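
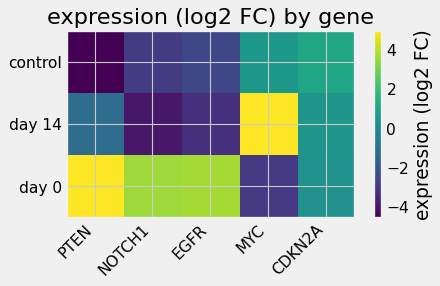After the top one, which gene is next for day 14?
CDKN2A

Top 3 for day 14: MYC ≈ 5, CDKN2A ≈ 0, PTEN ≈ -1.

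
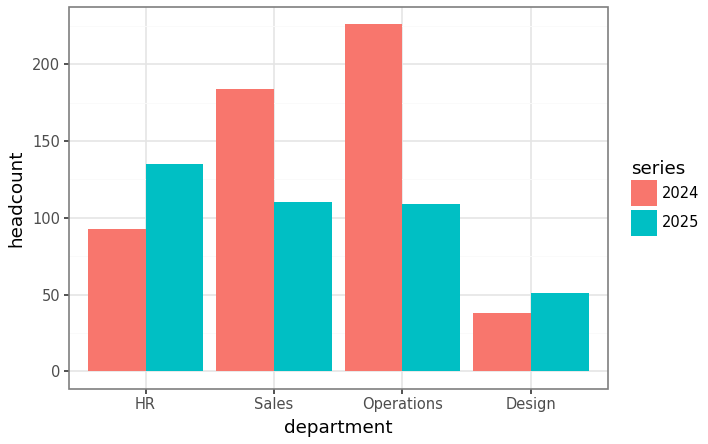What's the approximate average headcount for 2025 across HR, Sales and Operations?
(140 + 120 + 100) / 3 ≈ 120.

≈ 120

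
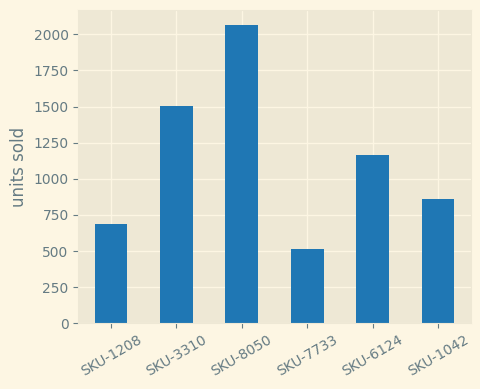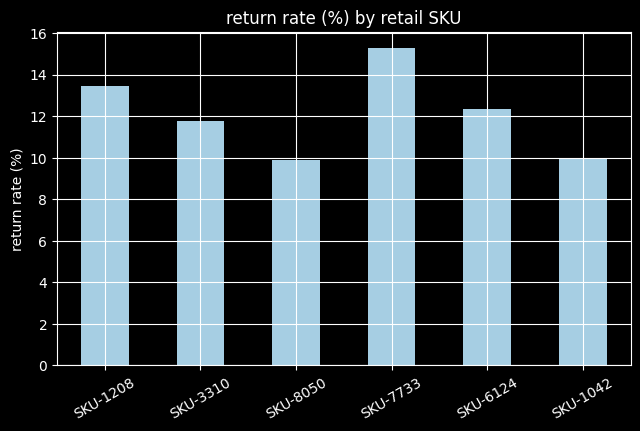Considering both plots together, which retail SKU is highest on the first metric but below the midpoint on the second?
SKU-8050

Chart 2 median return rate (%) ≈ 12; below-median retail SKUs: SKU-3310, SKU-8050, SKU-1042. Among those, SKU-8050 has the highest units sold (≈ 2000).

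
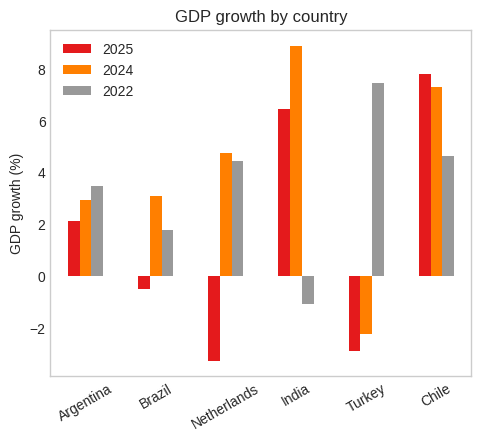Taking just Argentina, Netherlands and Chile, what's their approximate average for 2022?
(4 + 4 + 4) / 3 ≈ 4.

≈ 4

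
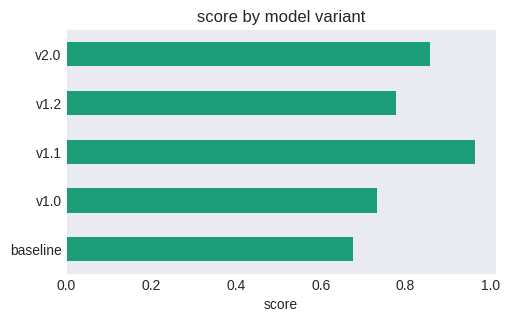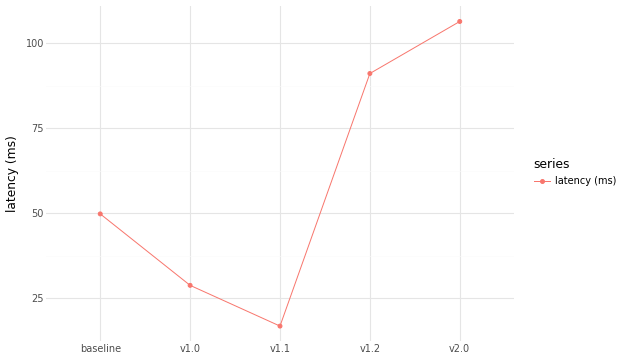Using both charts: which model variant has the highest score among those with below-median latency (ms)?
v1.1

Chart 2 median latency (ms) ≈ 50; below-median model variants: v1.0, v1.1. Among those, v1.1 has the highest score (≈ 1).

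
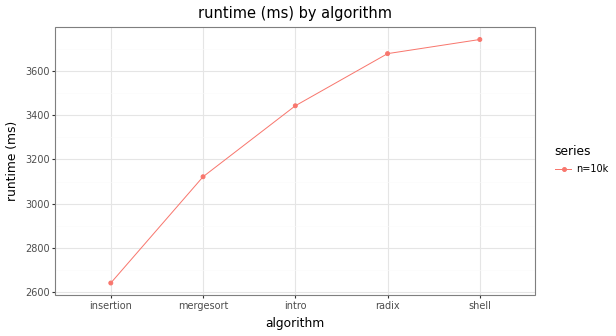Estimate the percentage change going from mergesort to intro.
mergesort ≈ 3100, intro ≈ 3400; (3400 − 3100) / 3100 ≈ +9.7%.

≈ +9.7%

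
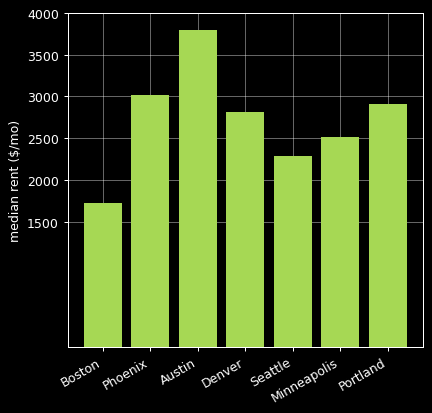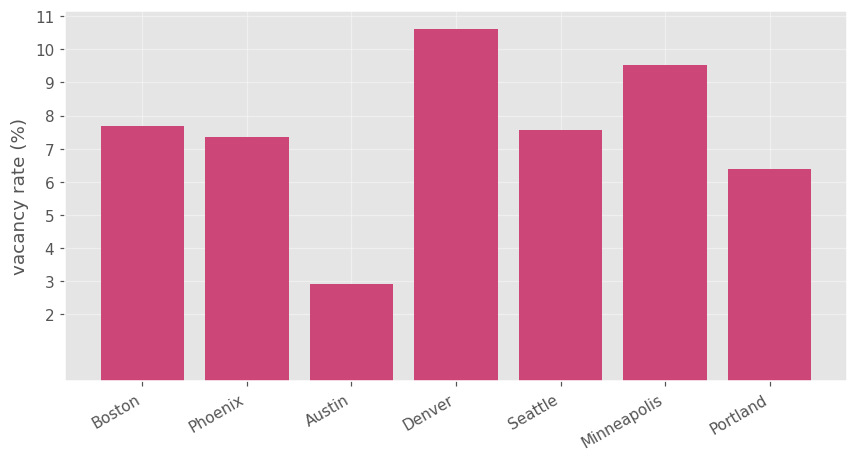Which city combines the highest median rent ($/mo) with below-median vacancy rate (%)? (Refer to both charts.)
Chart 2 median vacancy rate (%) ≈ 8; below-median cities: Phoenix, Austin, Portland. Among those, Austin has the highest median rent ($/mo) (≈ 4000).

Austin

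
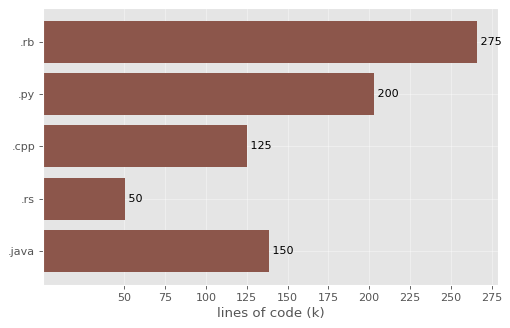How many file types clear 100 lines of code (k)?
Above 100: .rb, .py, .cpp, .java.

4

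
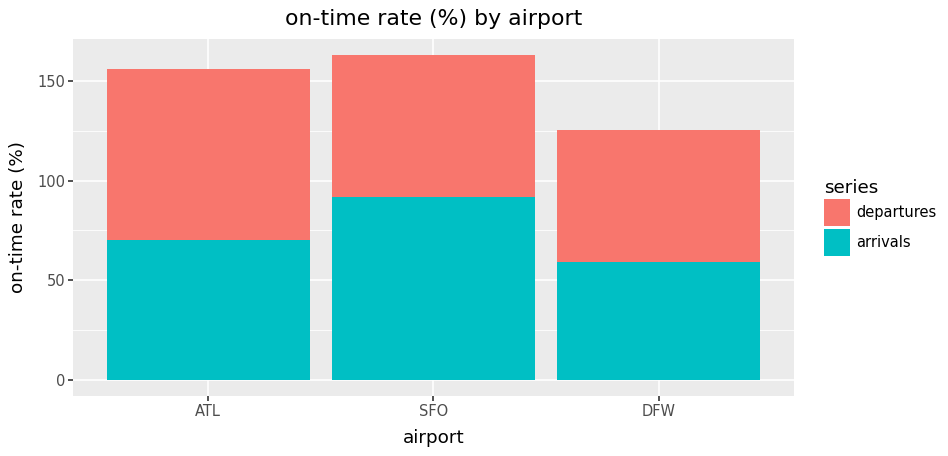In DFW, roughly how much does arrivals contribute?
≈ 60

arrivals top ≈ 60, bottom ≈ 0; segment ≈ 60.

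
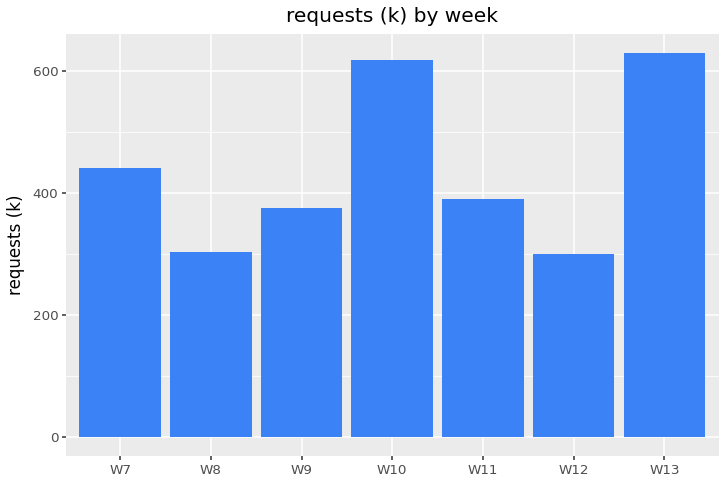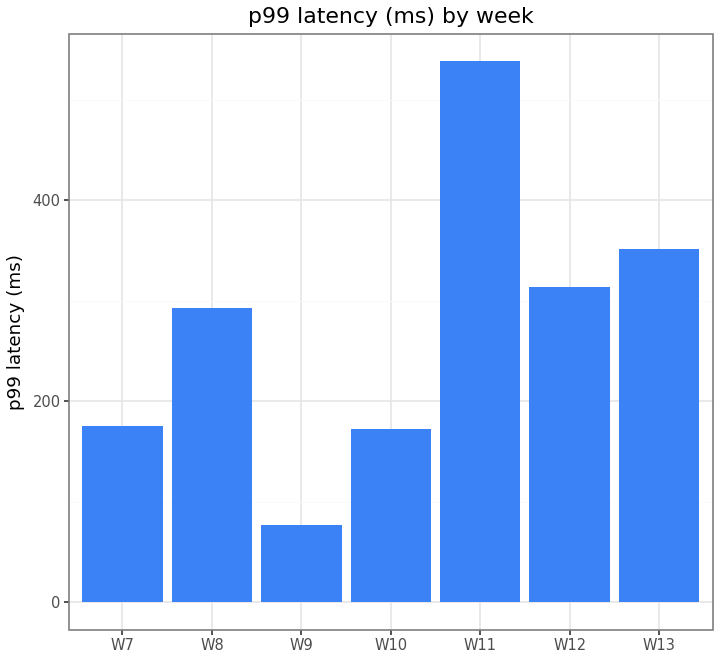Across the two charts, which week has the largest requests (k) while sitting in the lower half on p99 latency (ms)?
W10

Chart 2 median p99 latency (ms) ≈ 300; below-median weeks: W7, W9, W10. Among those, W10 has the highest requests (k) (≈ 600).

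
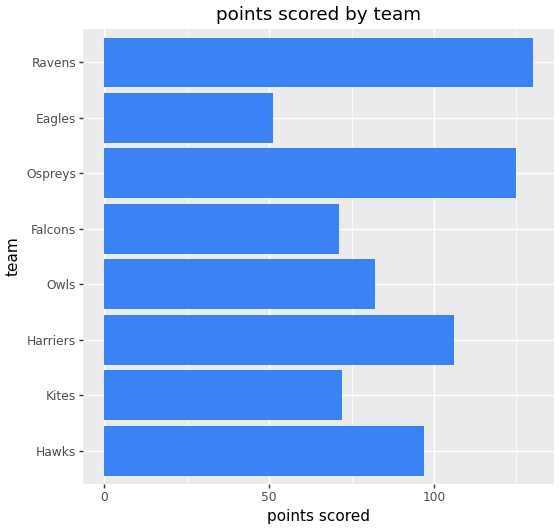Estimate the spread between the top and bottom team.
≈ 60

Max Ravens ≈ 120, min Eagles ≈ 60; range ≈ 60.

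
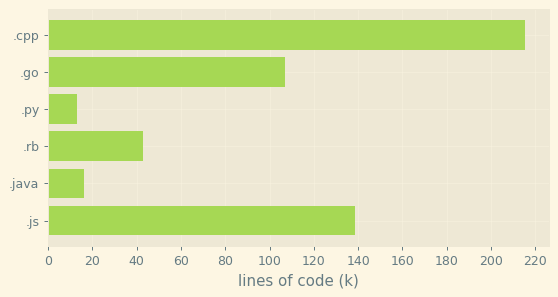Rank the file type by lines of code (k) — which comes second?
.js

Top 3: .cpp ≈ 220, .js ≈ 140, .go ≈ 100.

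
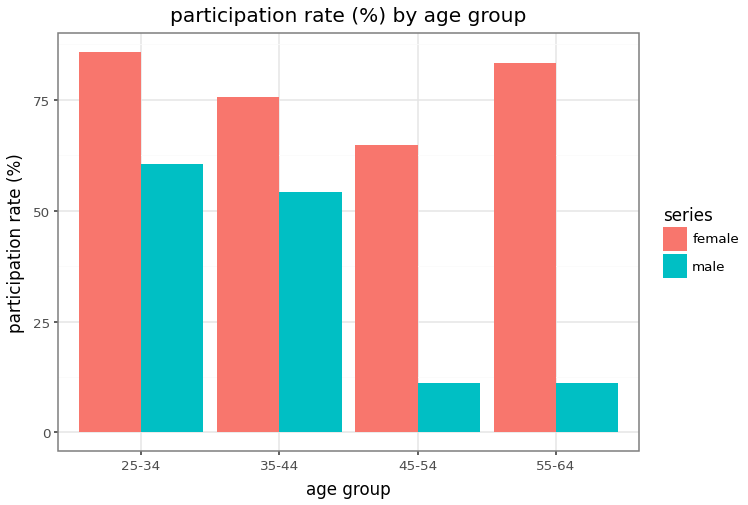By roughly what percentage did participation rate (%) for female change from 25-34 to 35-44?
≈ -11.1%

25-34 ≈ 90, 35-44 ≈ 80; (80 − 90) / 90 ≈ -11.1%.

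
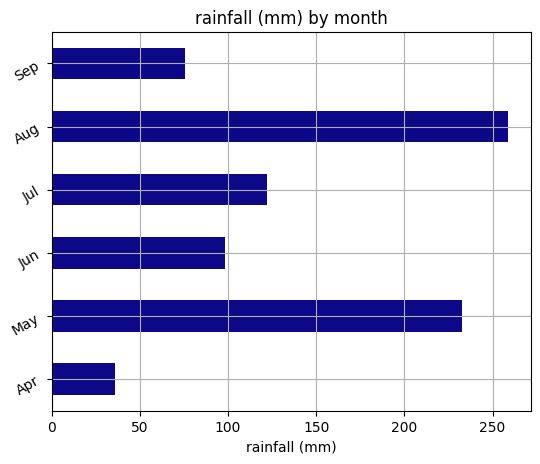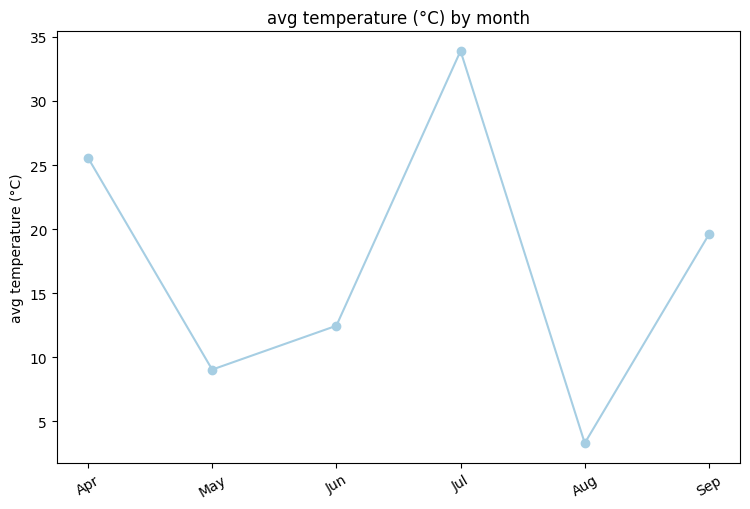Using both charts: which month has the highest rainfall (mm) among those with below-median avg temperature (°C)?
Aug

Chart 2 median avg temperature (°C) ≈ 15; below-median months: May, Jun, Aug. Among those, Aug has the highest rainfall (mm) (≈ 250).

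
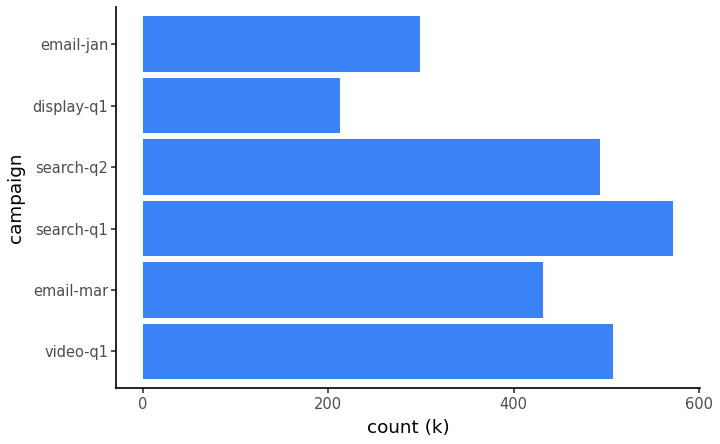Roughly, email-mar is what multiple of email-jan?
email-mar ≈ 450, email-jan ≈ 300; 450/300 ≈ 1.5.

≈ 1.5×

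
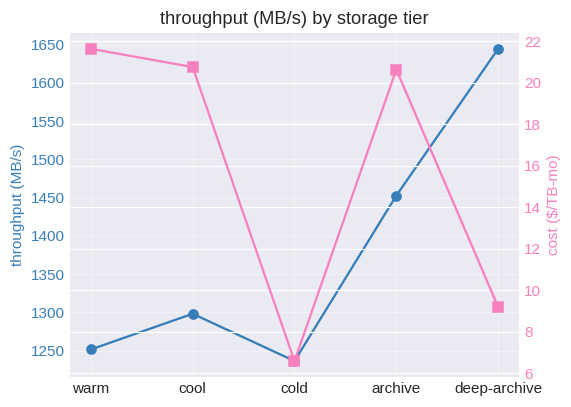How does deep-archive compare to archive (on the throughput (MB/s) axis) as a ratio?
deep-archive ≈ 1650, archive ≈ 1450; 1650/1450 ≈ 1.14.

≈ 1.14×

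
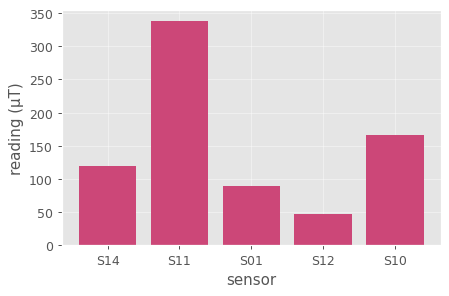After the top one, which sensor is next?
S10

Top 3: S11 ≈ 350, S10 ≈ 150, S14 ≈ 100.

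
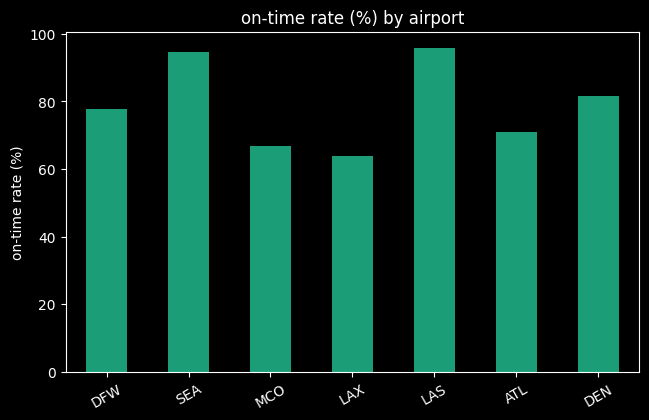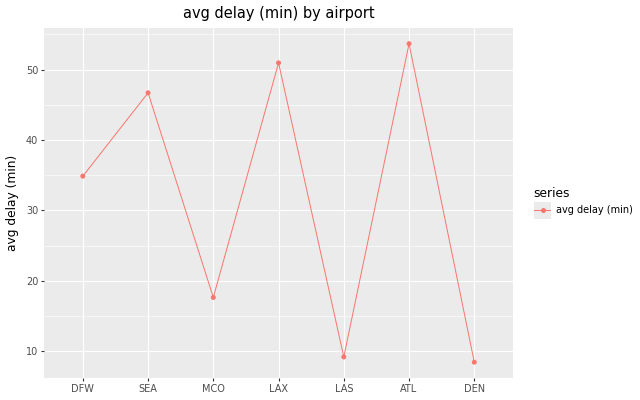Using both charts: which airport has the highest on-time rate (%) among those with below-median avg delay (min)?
Chart 2 median avg delay (min) ≈ 35; below-median airports: MCO, LAS, DEN. Among those, LAS has the highest on-time rate (%) (≈ 100).

LAS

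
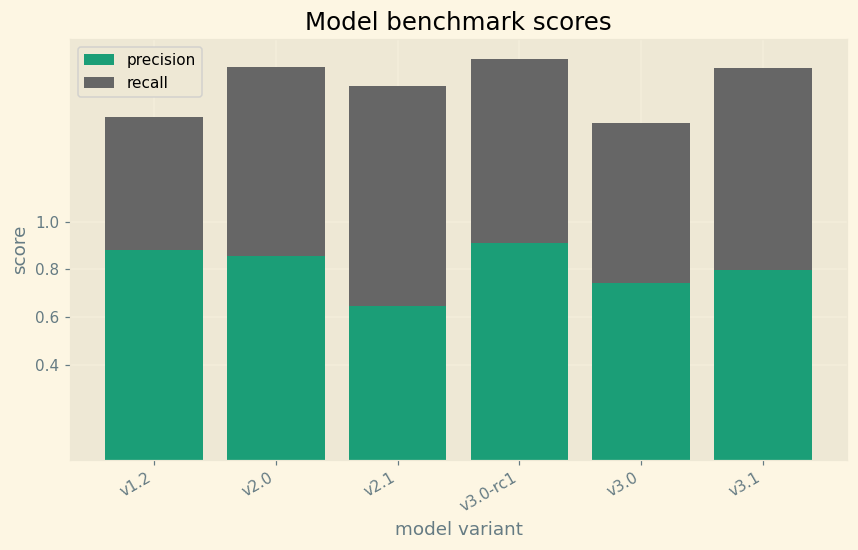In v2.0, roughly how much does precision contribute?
≈ 0.8

precision top ≈ 0.8, bottom ≈ 0.0; segment ≈ 0.8.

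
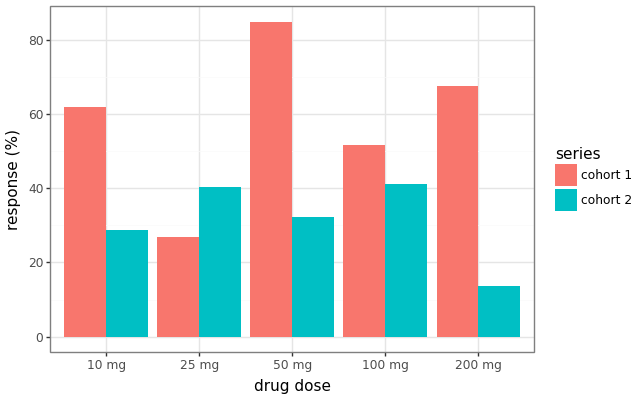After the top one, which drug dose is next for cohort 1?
200 mg

Top 3 for cohort 1: 50 mg ≈ 80, 200 mg ≈ 70, 10 mg ≈ 60.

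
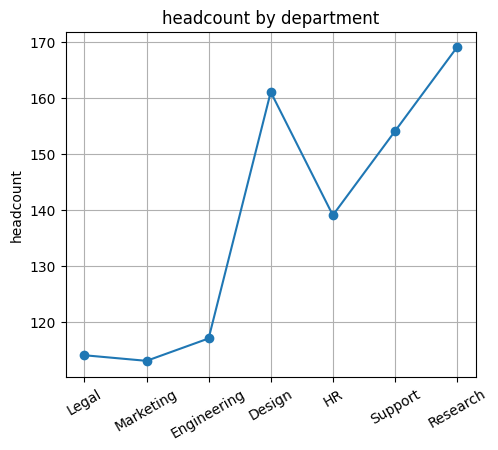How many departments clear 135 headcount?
4

Above 135: Design, HR, Support, Research.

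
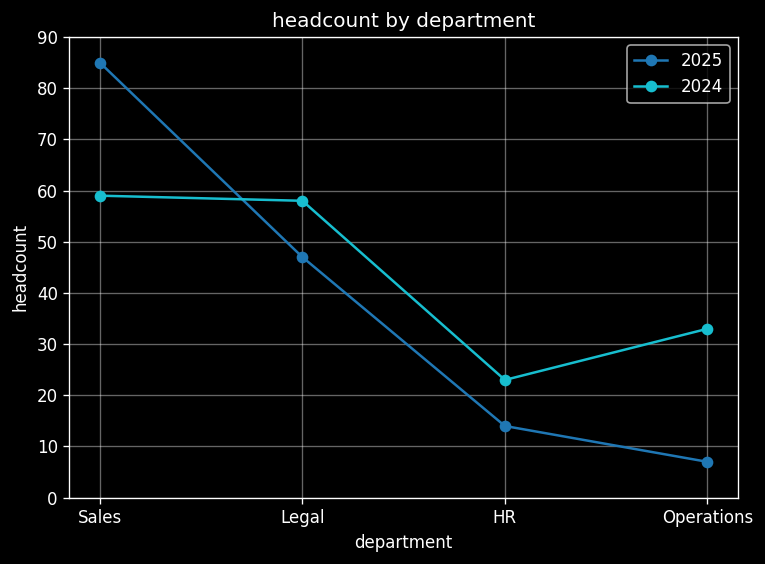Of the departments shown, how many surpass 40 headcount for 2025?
Above 40: Sales, Legal.

2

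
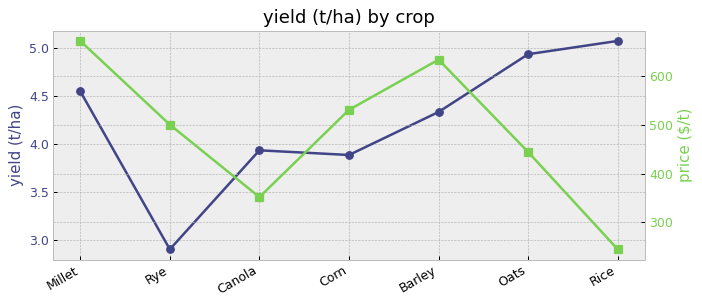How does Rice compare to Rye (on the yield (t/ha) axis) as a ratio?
≈ 1.67×

Rice ≈ 5.0, Rye ≈ 3.0; 5.0/3.0 ≈ 1.67.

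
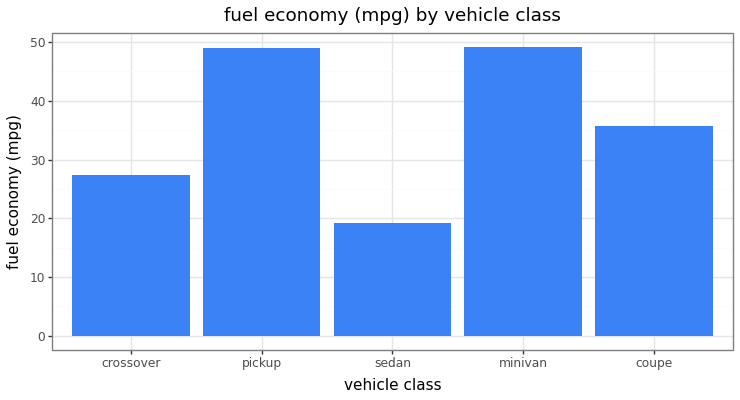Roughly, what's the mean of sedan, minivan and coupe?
≈ 35

(20 + 50 + 35) / 3 ≈ 35.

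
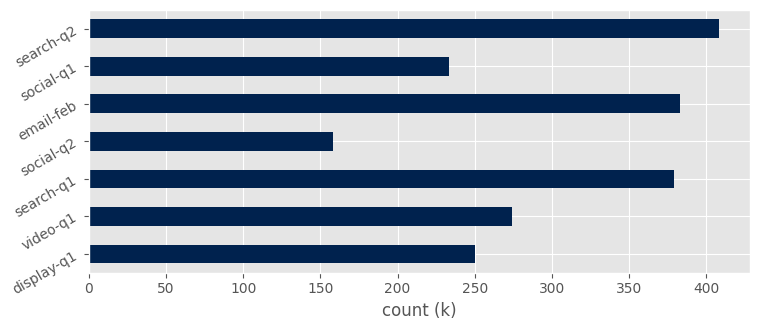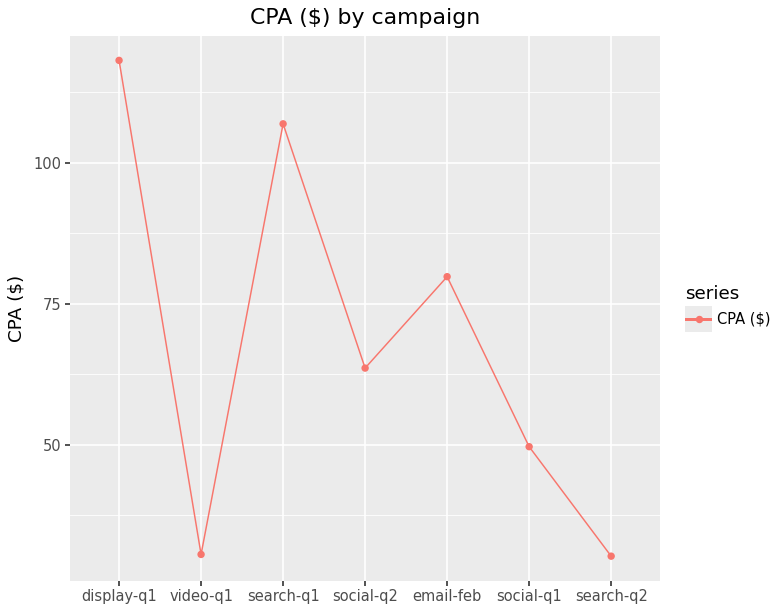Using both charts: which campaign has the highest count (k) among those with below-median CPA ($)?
Chart 2 median CPA ($) ≈ 60; below-median campaigns: video-q1, social-q1, search-q2. Among those, search-q2 has the highest count (k) (≈ 400).

search-q2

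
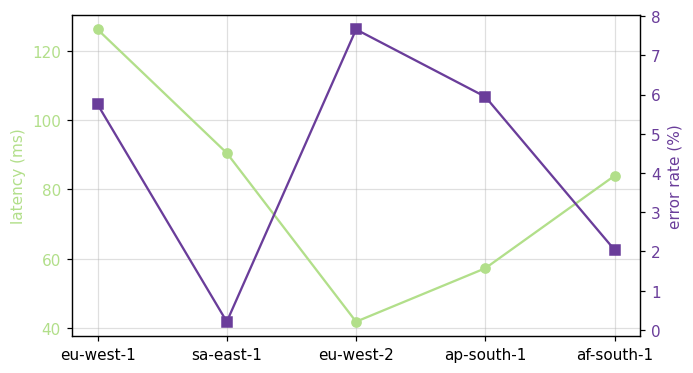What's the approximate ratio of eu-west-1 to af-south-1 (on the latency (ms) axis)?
≈ 1.62×

eu-west-1 ≈ 130, af-south-1 ≈ 80; 130/80 ≈ 1.62.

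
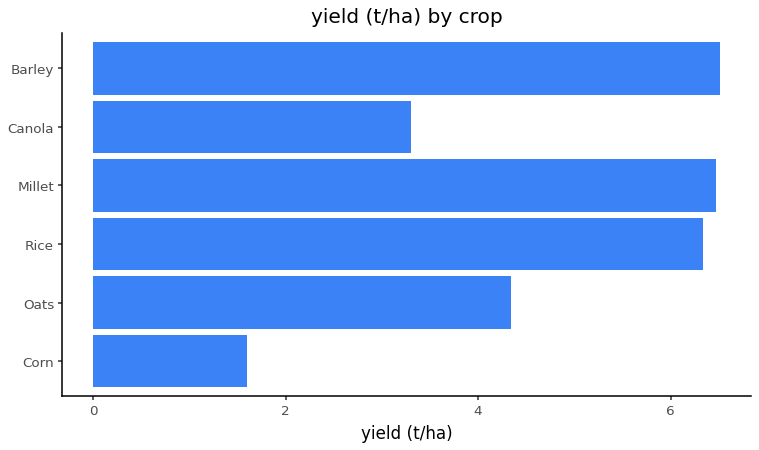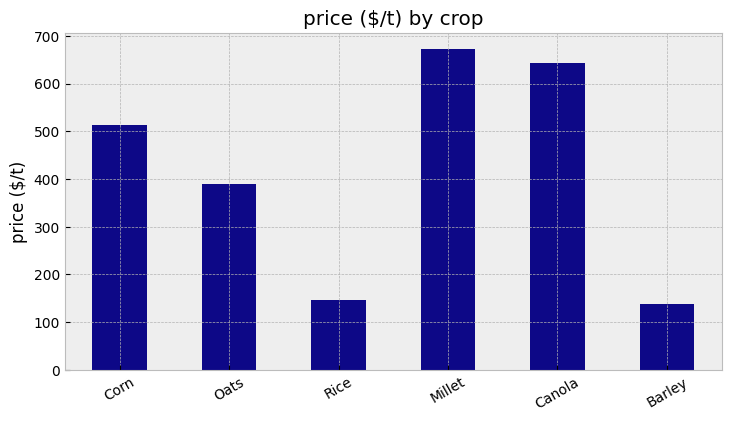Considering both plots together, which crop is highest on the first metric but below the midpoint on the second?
Chart 2 median price ($/t) ≈ 500; below-median crops: Oats, Rice, Barley. Among those, Barley has the highest yield (t/ha) (≈ 7).

Barley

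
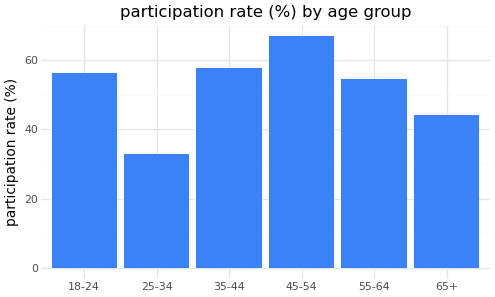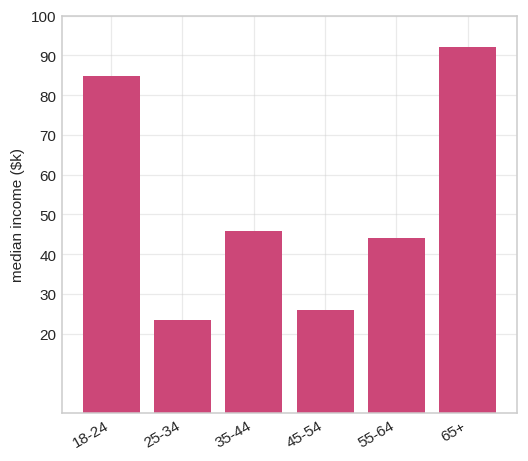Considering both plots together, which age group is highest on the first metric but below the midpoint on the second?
Chart 2 median median income ($k) ≈ 40; below-median age groups: 25-34, 45-54, 55-64. Among those, 45-54 has the highest participation rate (%) (≈ 70).

45-54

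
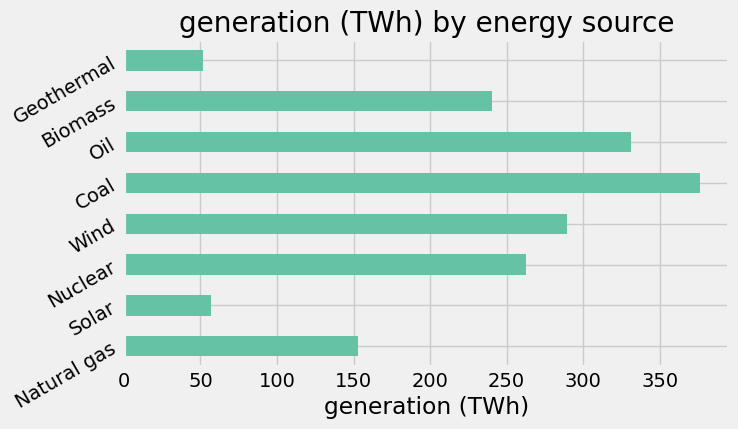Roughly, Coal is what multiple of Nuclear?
Coal ≈ 400, Nuclear ≈ 250; 400/250 ≈ 1.6.

≈ 1.6×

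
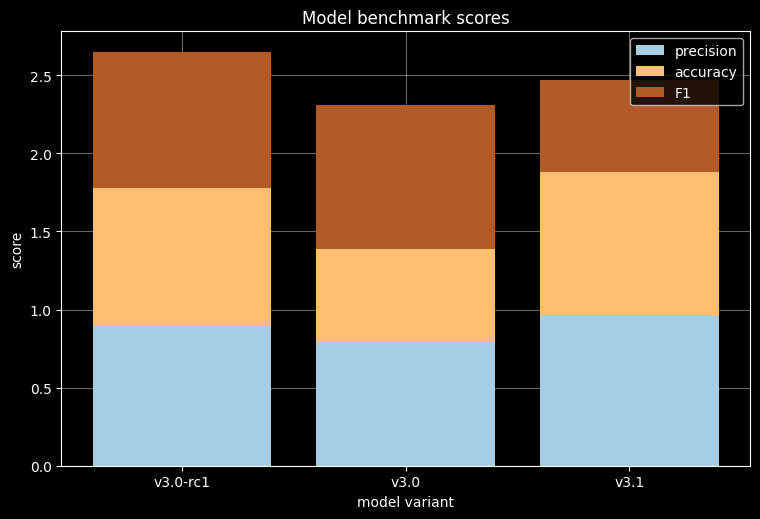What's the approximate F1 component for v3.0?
≈ 1.0

F1 top ≈ 2.5, bottom ≈ 1.5; segment ≈ 1.0.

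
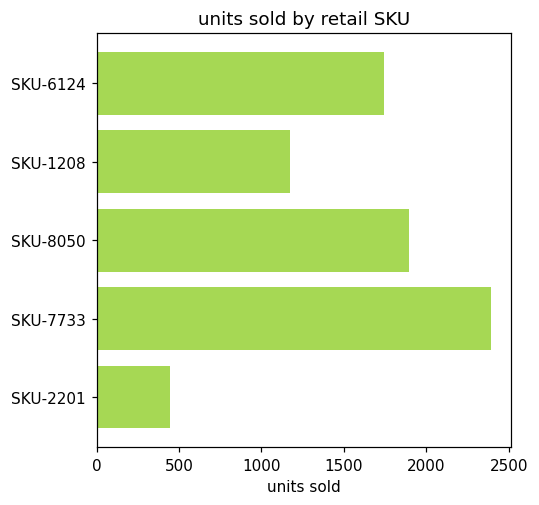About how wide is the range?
≈ 2000

Max SKU-7733 ≈ 2400, min SKU-2201 ≈ 400; range ≈ 2000.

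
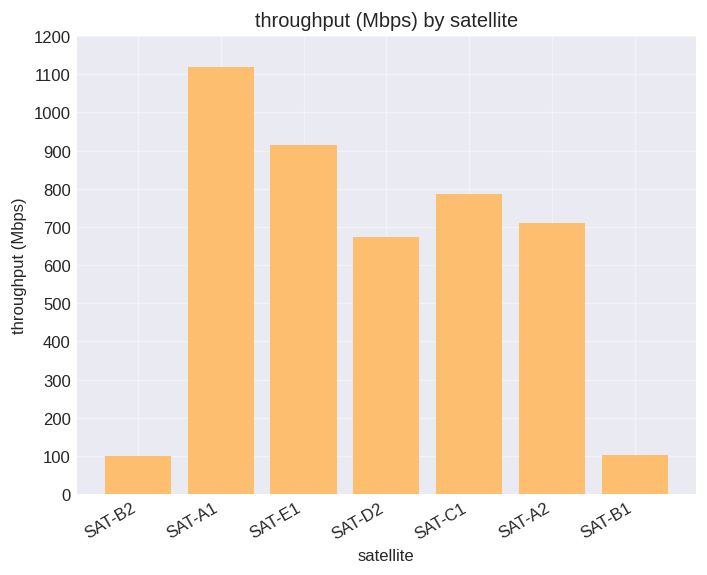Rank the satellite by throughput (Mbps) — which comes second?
SAT-E1

Top 3: SAT-A1 ≈ 1100, SAT-E1 ≈ 900, SAT-C1 ≈ 800.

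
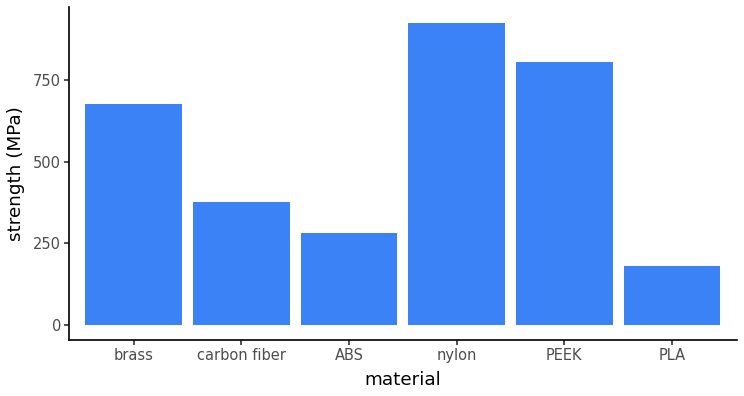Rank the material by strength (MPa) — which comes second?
PEEK

Top 3: nylon ≈ 900, PEEK ≈ 800, brass ≈ 700.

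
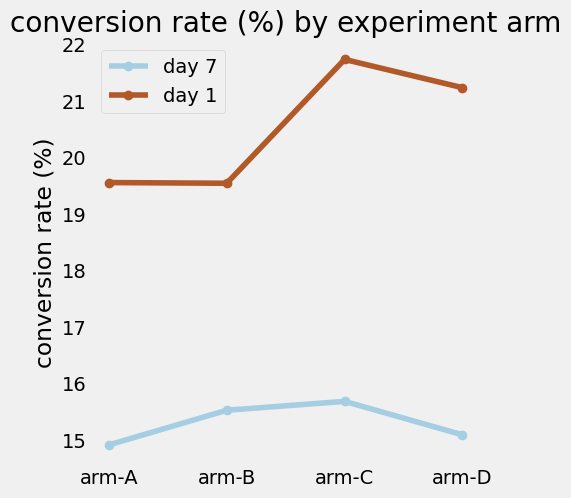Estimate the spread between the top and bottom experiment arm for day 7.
Max arm-C ≈ 16, min arm-A ≈ 15; range ≈ 1.

≈ 1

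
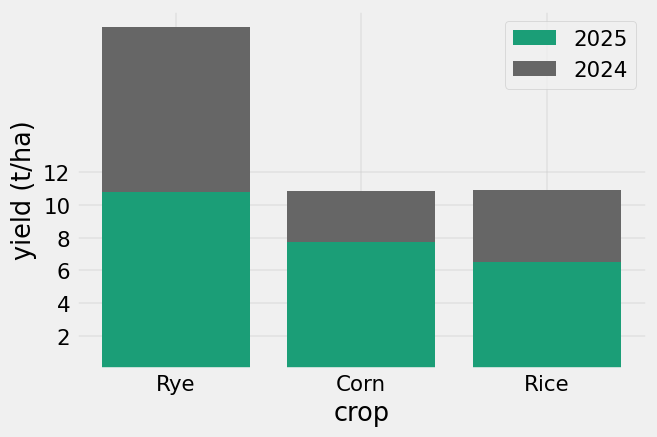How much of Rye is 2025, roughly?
2025 top ≈ 10, bottom ≈ 0; segment ≈ 10.

≈ 10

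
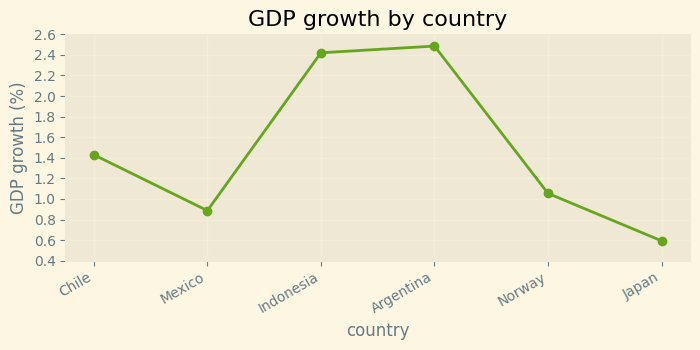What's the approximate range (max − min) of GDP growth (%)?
Max Argentina ≈ 2.4, min Japan ≈ 0.6; range ≈ 1.8.

≈ 1.8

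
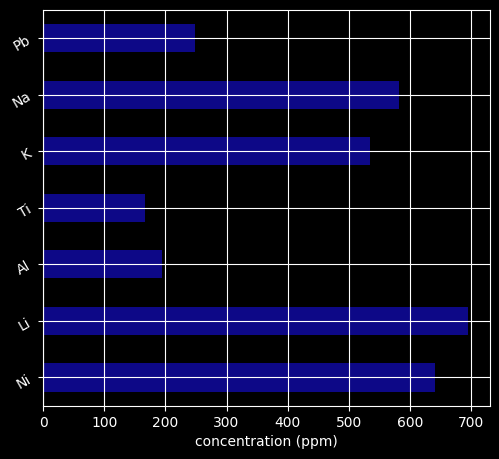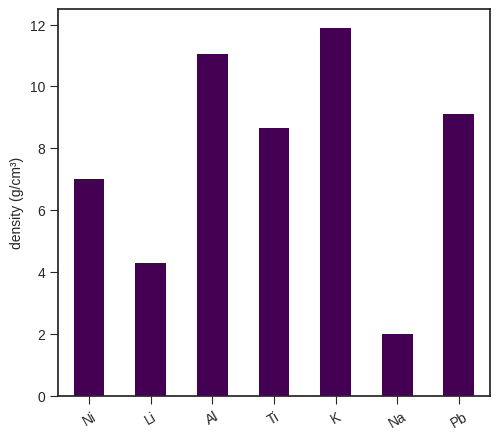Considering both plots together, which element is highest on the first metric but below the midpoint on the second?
Li

Chart 2 median density (g/cm³) ≈ 8; below-median elements: Ni, Li, Na. Among those, Li has the highest concentration (ppm) (≈ 700).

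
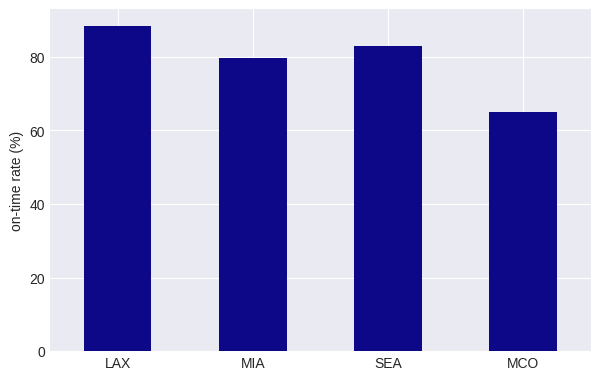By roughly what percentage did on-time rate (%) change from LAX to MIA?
≈ -11.1%

LAX ≈ 90, MIA ≈ 80; (80 − 90) / 90 ≈ -11.1%.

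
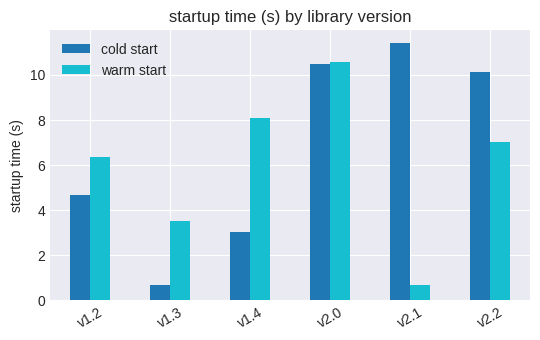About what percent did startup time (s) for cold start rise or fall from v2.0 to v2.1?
v2.0 ≈ 10, v2.1 ≈ 11; (11 − 10) / 10 ≈ +10%.

≈ +10%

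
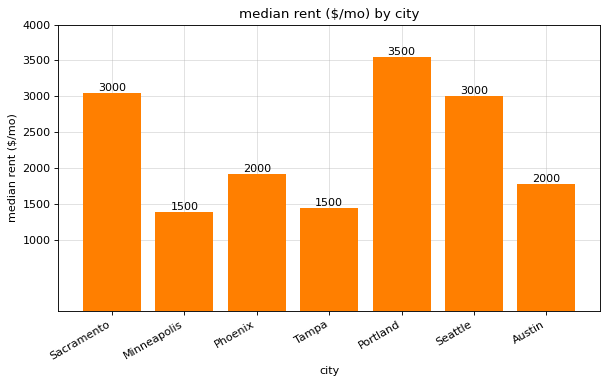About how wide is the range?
Max Portland ≈ 3500, min Minneapolis ≈ 1500; range ≈ 2000.

≈ 2000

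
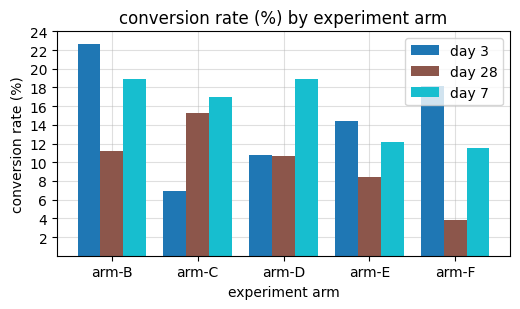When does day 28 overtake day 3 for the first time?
arm-C

arm-B: day 28 ≈ 12 vs day 3 ≈ 22 (not yet); arm-C: day 28 ≈ 16 vs day 3 ≈ 6 (first crossover).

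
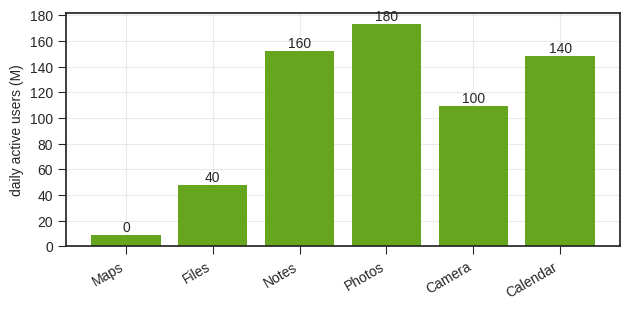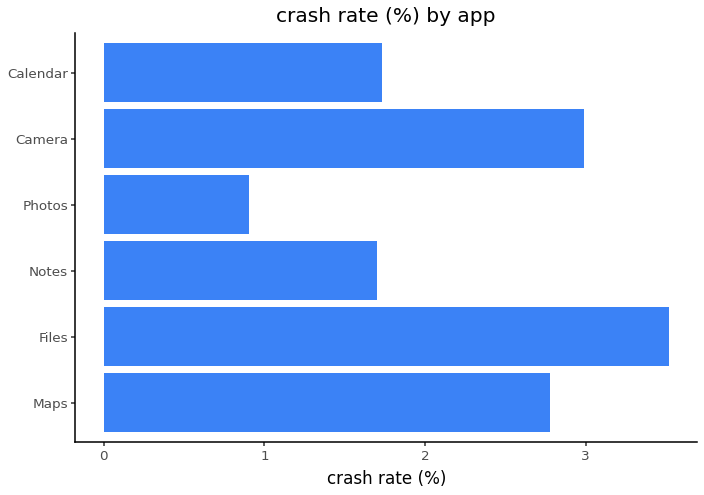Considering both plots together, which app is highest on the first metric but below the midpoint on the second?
Chart 2 median crash rate (%) ≈ 2.5; below-median apps: Notes, Photos, Calendar. Among those, Photos has the highest daily active users (M) (≈ 180).

Photos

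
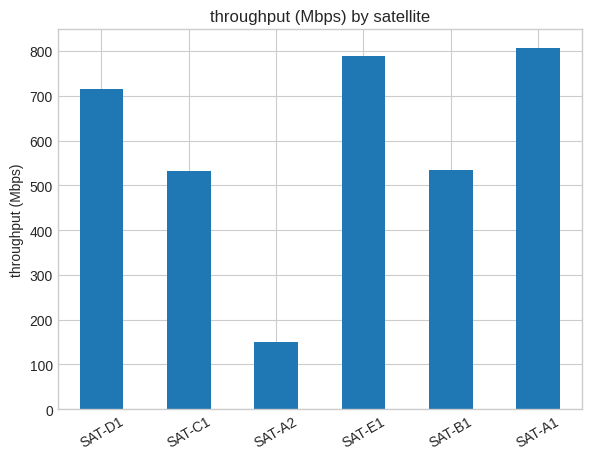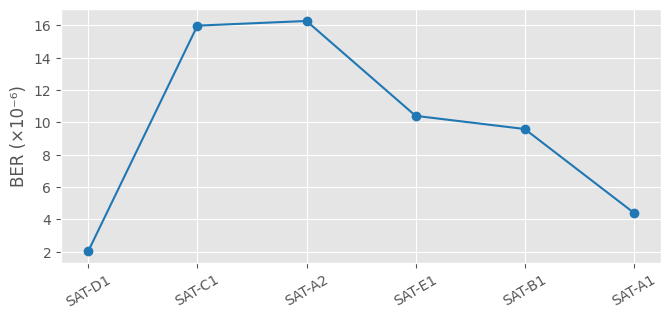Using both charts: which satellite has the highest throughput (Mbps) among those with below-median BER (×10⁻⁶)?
Chart 2 median BER (×10⁻⁶) ≈ 10; below-median satellites: SAT-D1, SAT-B1, SAT-A1. Among those, SAT-A1 has the highest throughput (Mbps) (≈ 800).

SAT-A1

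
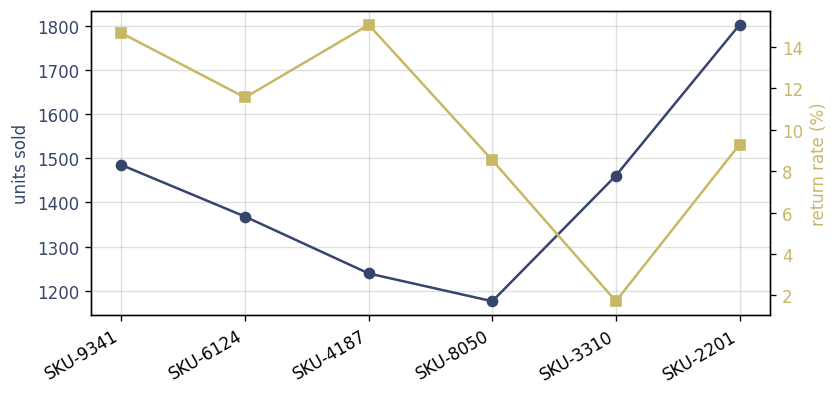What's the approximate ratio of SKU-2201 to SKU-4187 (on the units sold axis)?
≈ 1.5×

SKU-2201 ≈ 1800, SKU-4187 ≈ 1200; 1800/1200 ≈ 1.5.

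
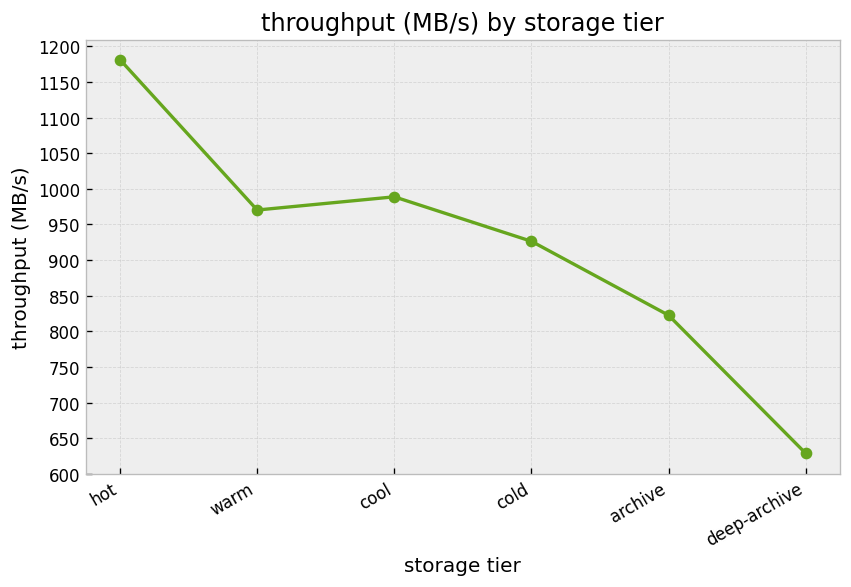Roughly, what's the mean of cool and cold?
≈ 975

(1000 + 950) / 2 ≈ 975.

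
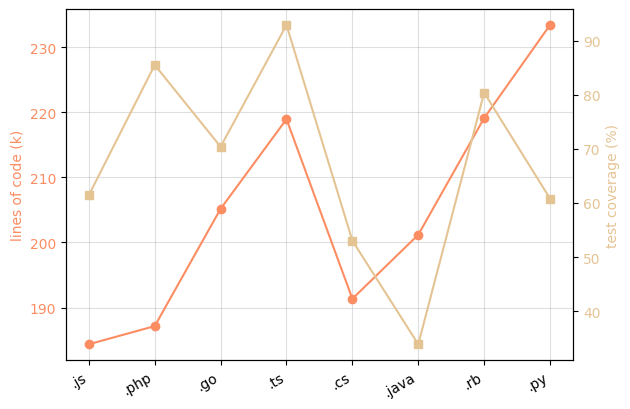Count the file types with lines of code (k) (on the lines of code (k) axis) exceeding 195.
Above 195: .go, .ts, .java, .rb, .py.

5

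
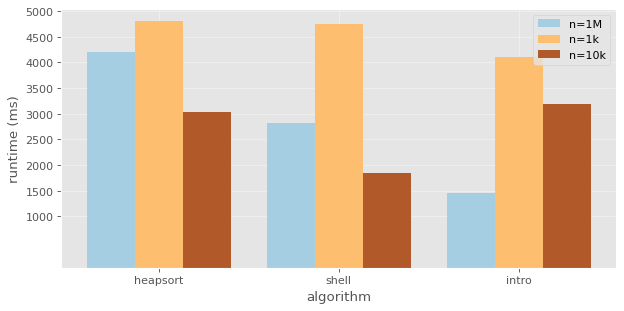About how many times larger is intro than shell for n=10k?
intro ≈ 3000, shell ≈ 2000; 3000/2000 ≈ 1.5.

≈ 1.5×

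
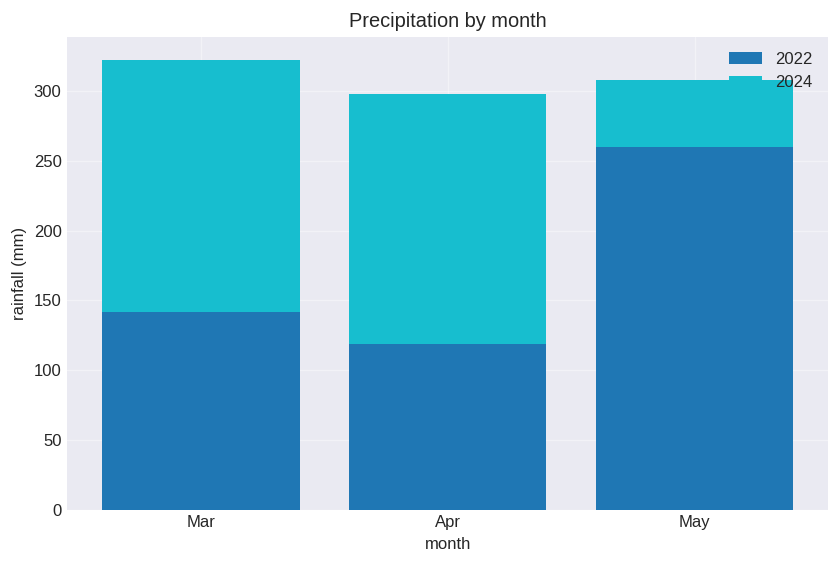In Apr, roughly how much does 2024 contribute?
≈ 200

2024 top ≈ 300, bottom ≈ 100; segment ≈ 200.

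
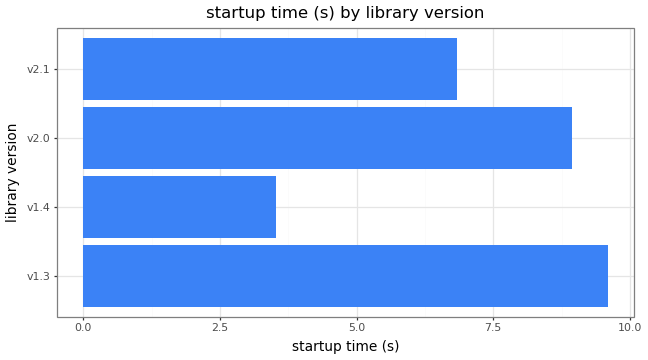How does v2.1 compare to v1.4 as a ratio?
v2.1 ≈ 7, v1.4 ≈ 4; 7/4 ≈ 1.75.

≈ 1.75×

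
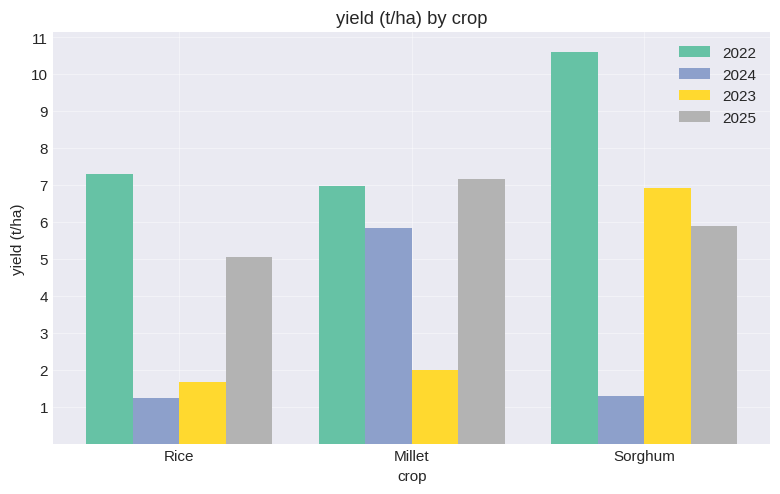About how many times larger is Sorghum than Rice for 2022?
Sorghum ≈ 11, Rice ≈ 7; 11/7 ≈ 1.57.

≈ 1.57×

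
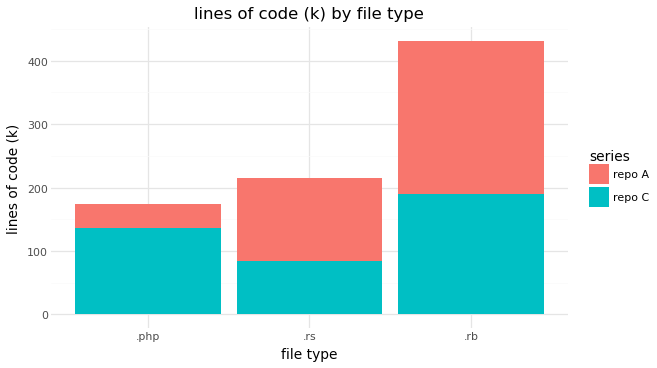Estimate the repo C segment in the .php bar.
repo C top ≈ 150, bottom ≈ 0; segment ≈ 150.

≈ 150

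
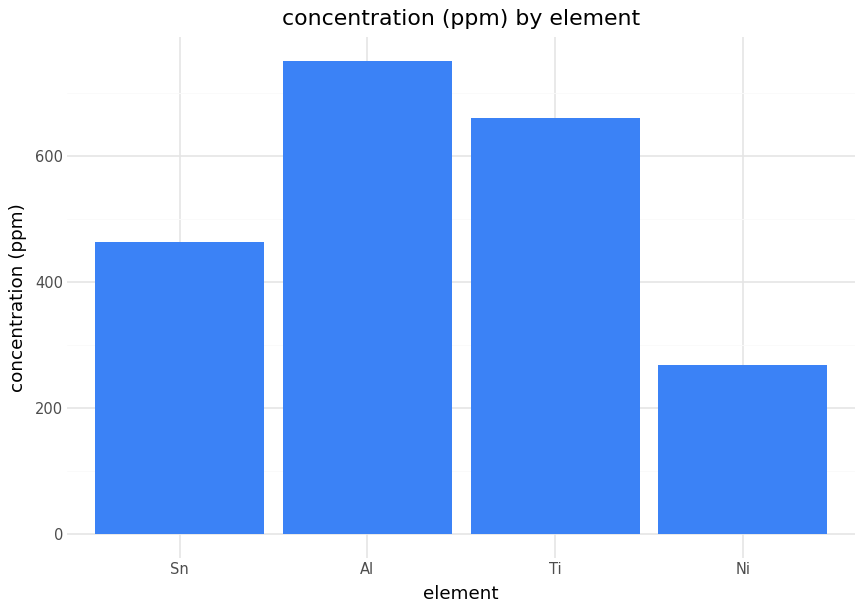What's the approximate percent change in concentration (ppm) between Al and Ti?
Al ≈ 800, Ti ≈ 700; (700 − 800) / 800 ≈ -12.5%.

≈ -12.5%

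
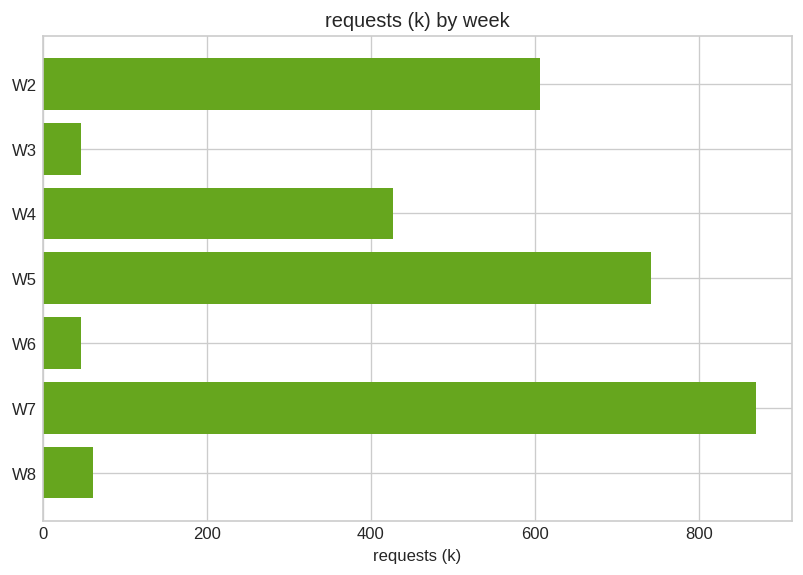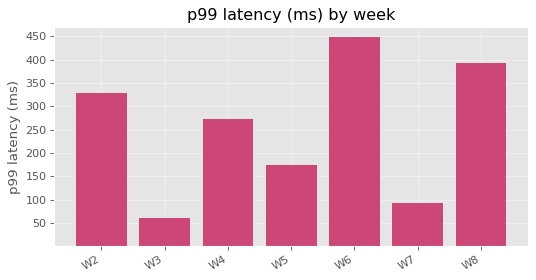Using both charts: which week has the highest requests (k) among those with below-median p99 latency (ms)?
Chart 2 median p99 latency (ms) ≈ 250; below-median weeks: W3, W5, W7. Among those, W7 has the highest requests (k) (≈ 900).

W7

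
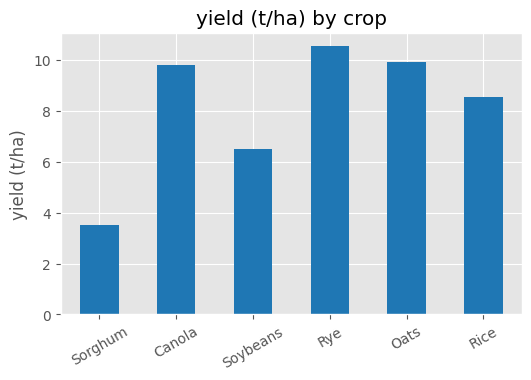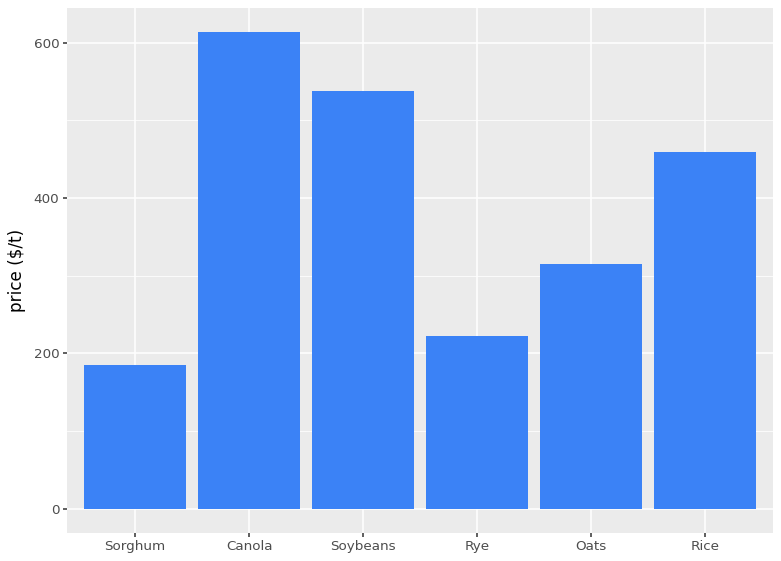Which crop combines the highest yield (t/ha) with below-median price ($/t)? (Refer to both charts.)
Chart 2 median price ($/t) ≈ 400; below-median crops: Sorghum, Rye, Oats. Among those, Rye has the highest yield (t/ha) (≈ 11).

Rye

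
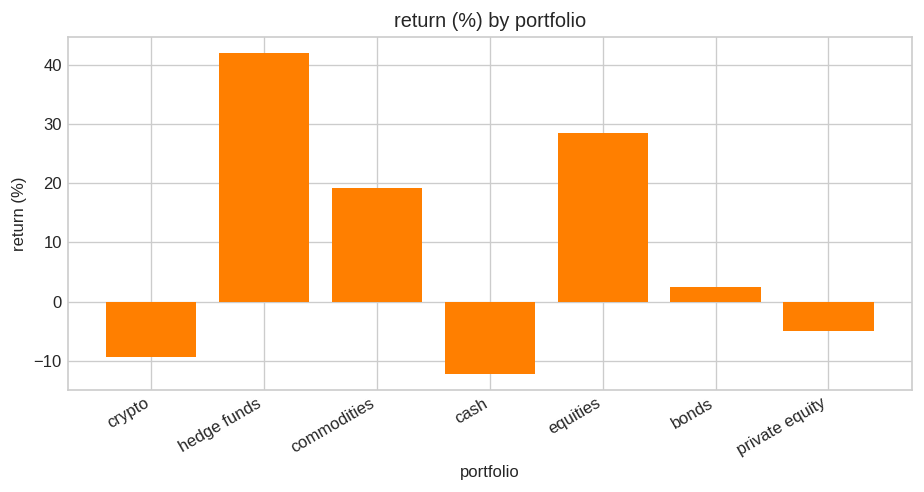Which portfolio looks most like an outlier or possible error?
hedge funds ≈ 40; the rest sit between ≈ -10 and ≈ 30.

hedge funds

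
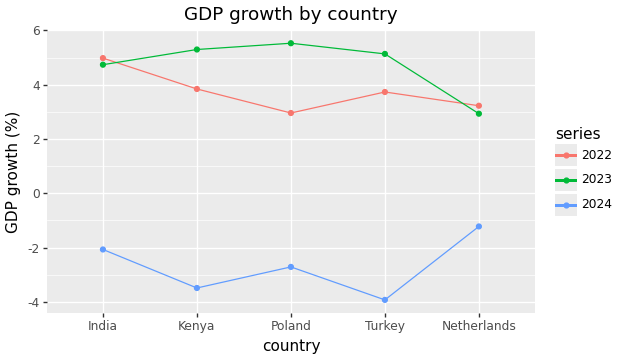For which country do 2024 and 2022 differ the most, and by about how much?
Turkey, ≈ 8 %

Turkey: 2024 ≈ -4, 2022 ≈ 4 → gap ≈ 8. Next-largest (Kenya) is only ≈ 7.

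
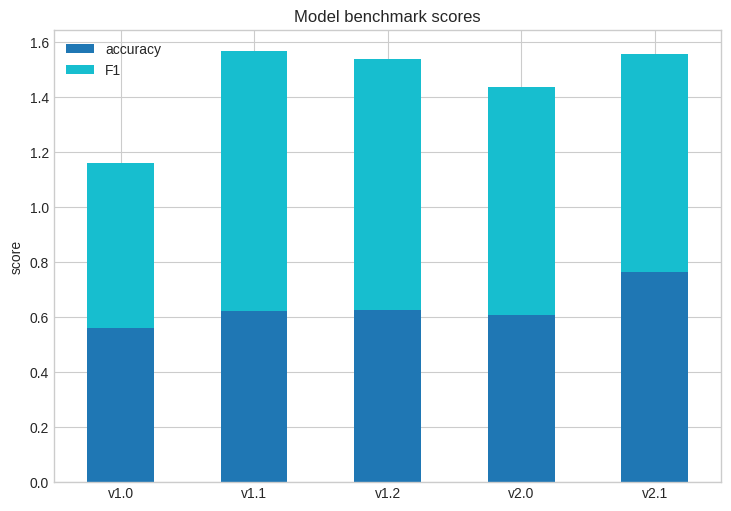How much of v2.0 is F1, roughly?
≈ 0.8

F1 top ≈ 1.4, bottom ≈ 0.6; segment ≈ 0.8.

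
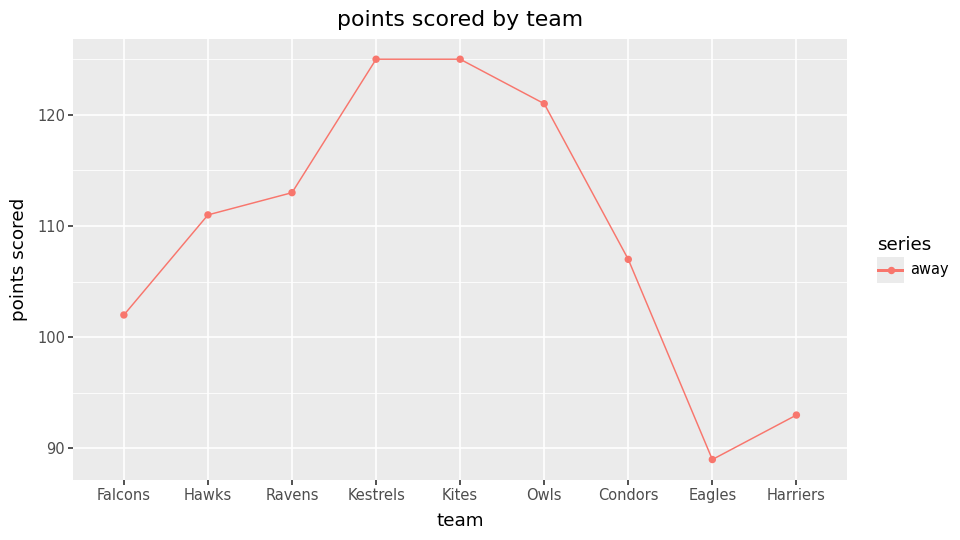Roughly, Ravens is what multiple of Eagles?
Ravens ≈ 115, Eagles ≈ 90; 115/90 ≈ 1.28.

≈ 1.28×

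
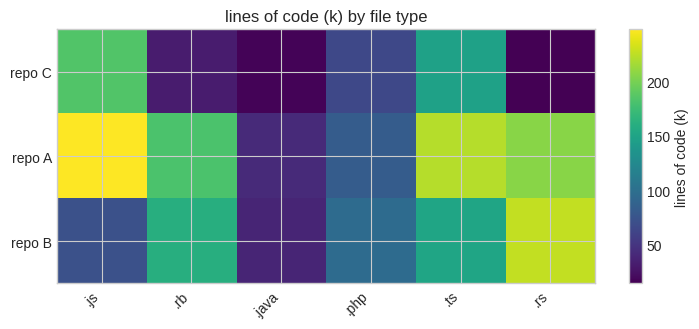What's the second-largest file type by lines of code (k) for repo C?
.ts

Top 3 for repo C: .js ≈ 180, .ts ≈ 140, .php ≈ 60.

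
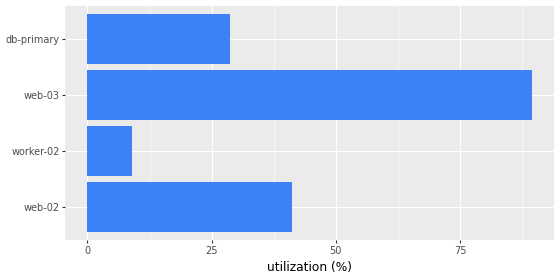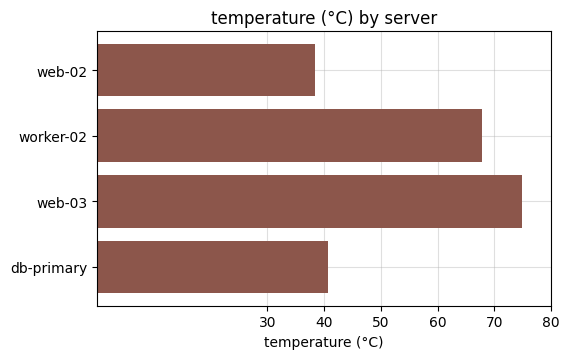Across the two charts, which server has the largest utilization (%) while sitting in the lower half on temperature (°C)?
web-02

Chart 2 median temperature (°C) ≈ 50; below-median servers: web-02, db-primary. Among those, web-02 has the highest utilization (%) (≈ 40).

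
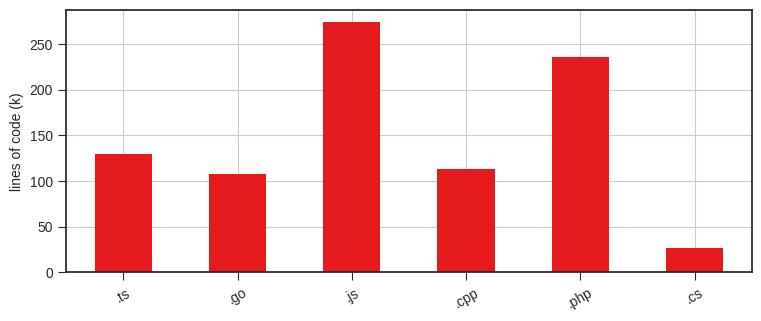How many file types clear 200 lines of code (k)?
2

Above 200: .js, .php.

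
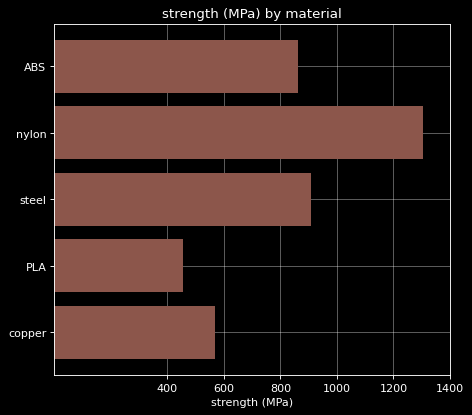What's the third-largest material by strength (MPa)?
Top 4: nylon ≈ 1400, steel ≈ 1000, ABS ≈ 800, copper ≈ 600.

ABS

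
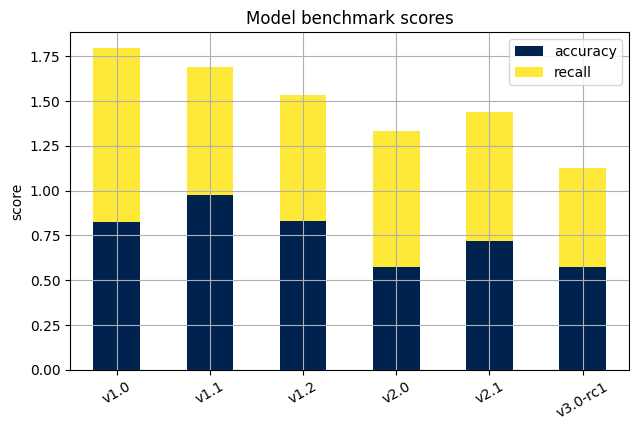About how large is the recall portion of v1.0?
≈ 1.0

recall top ≈ 1.8, bottom ≈ 0.8; segment ≈ 1.0.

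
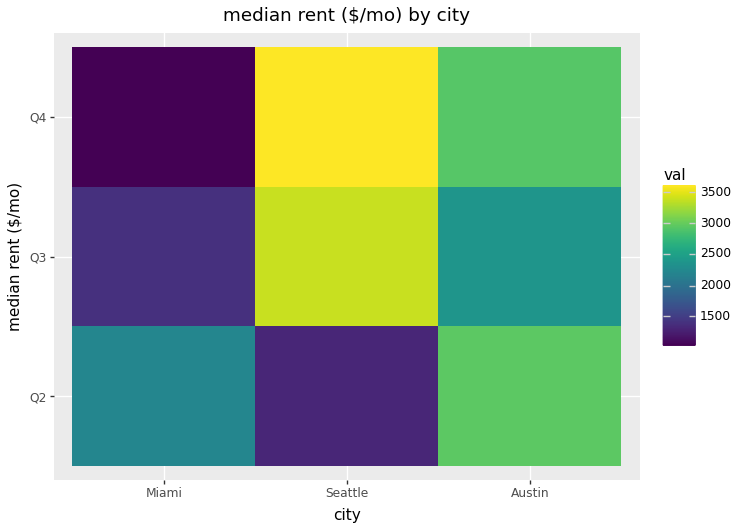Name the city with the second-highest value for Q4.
Top 3 for Q4: Seattle ≈ 3500, Austin ≈ 3000, Miami ≈ 1000.

Austin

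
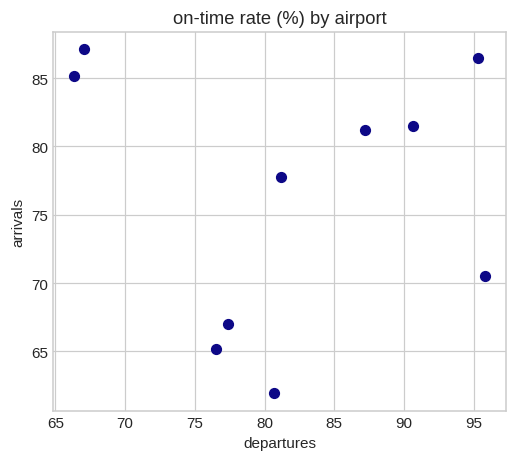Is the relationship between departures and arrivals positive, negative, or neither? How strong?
no clear correlation

Points are roughly uncorrelated; weak (|r| ≈ 0.1).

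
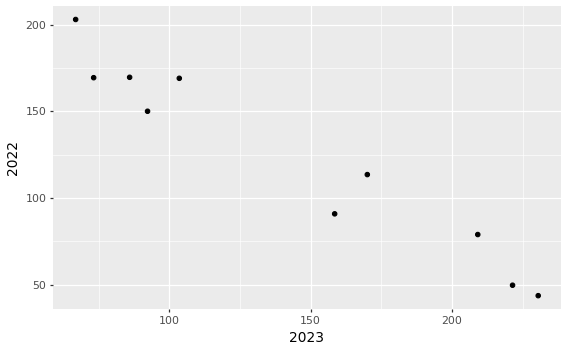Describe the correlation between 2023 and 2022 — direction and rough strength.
Points are negatively correlated; strong (|r| ≈ 1.0).

negative, strong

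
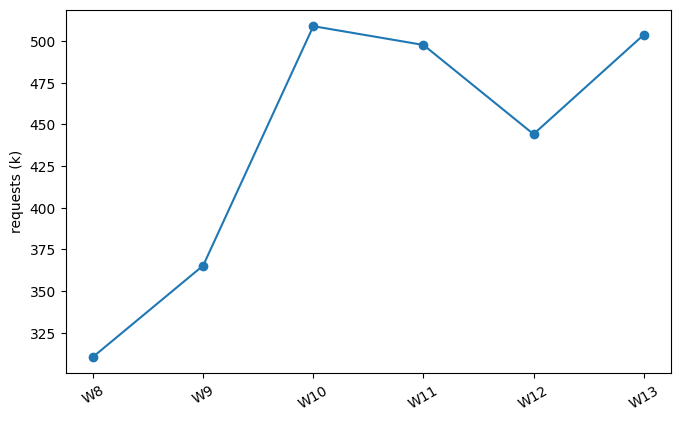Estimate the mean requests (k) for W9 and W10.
(360 + 500) / 2 ≈ 430.

≈ 430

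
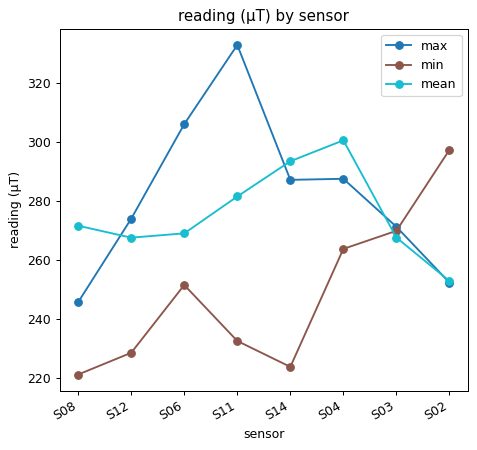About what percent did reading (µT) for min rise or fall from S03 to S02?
≈ +11.1%

S03 ≈ 270, S02 ≈ 300; (300 − 270) / 270 ≈ +11.1%.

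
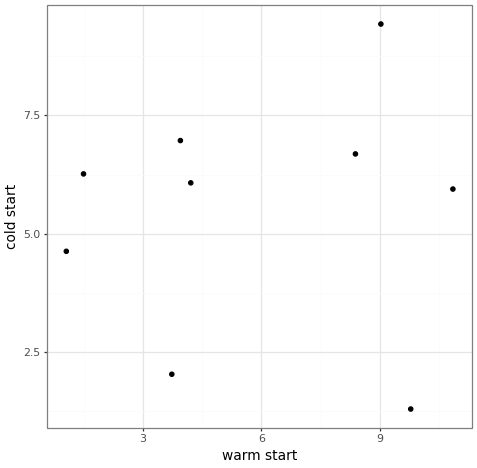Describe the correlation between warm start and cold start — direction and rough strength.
no clear correlation

Points are roughly uncorrelated; weak (|r| ≈ 0.1).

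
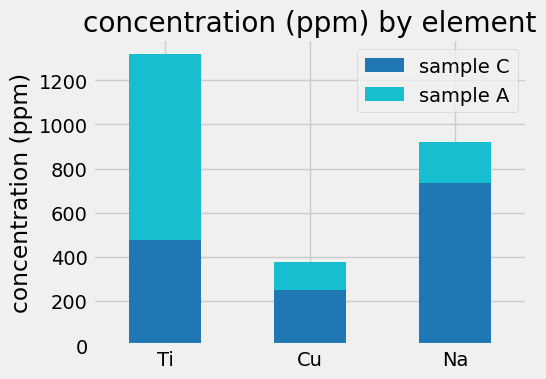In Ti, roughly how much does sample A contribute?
≈ 1000

sample A top ≈ 1400, bottom ≈ 400; segment ≈ 1000.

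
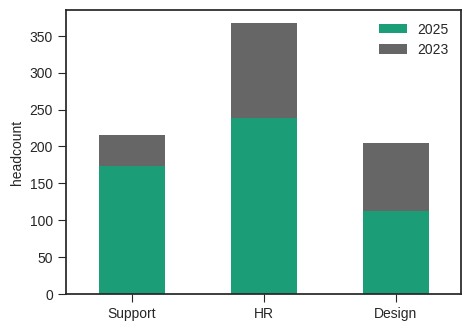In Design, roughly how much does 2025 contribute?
≈ 100

2025 top ≈ 100, bottom ≈ 0; segment ≈ 100.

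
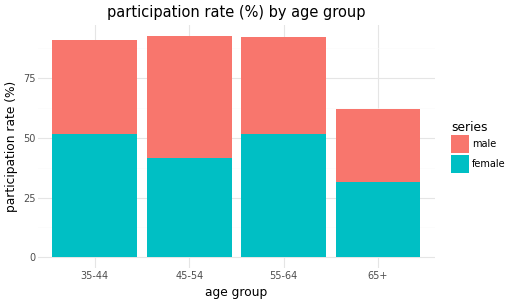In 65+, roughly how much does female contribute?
≈ 30

female top ≈ 30, bottom ≈ 0; segment ≈ 30.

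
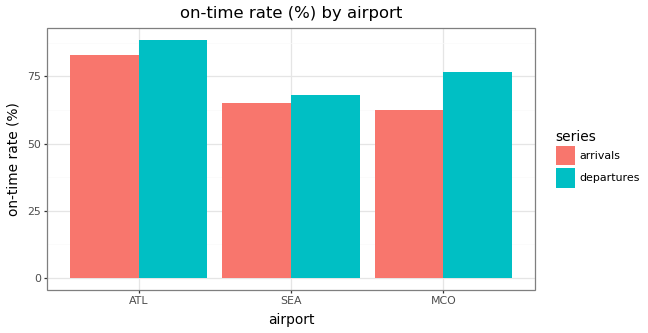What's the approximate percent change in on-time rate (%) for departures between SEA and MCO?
SEA ≈ 70, MCO ≈ 80; (80 − 70) / 70 ≈ +14.3%.

≈ +14.3%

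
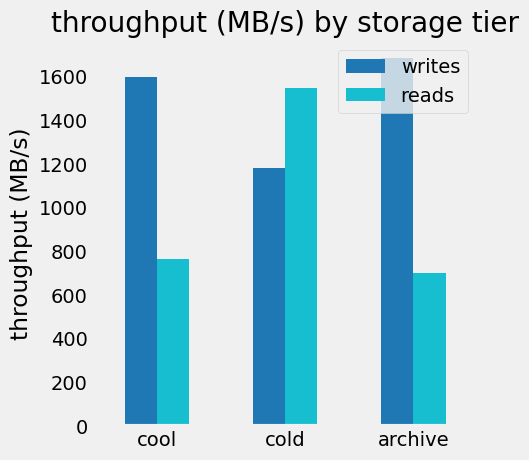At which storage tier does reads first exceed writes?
cool: reads ≈ 800 vs writes ≈ 1600 (not yet); cold: reads ≈ 1600 vs writes ≈ 1200 (first crossover).

cold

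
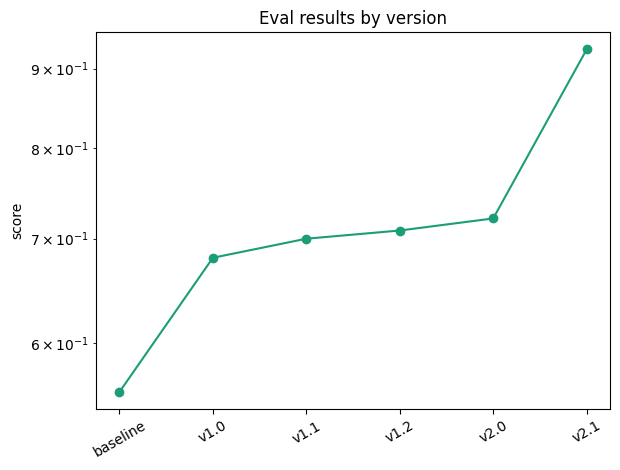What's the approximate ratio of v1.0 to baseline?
v1.0 ≈ 0.70, baseline ≈ 0.55; 0.70/0.55 ≈ 1.27.

≈ 1.27×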